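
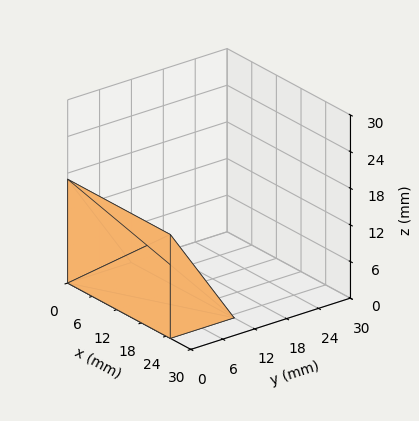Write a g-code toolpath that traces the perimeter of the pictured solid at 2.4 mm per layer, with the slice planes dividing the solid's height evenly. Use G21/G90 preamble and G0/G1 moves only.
Reading the render: the shape is a wedge (ramp): 25 × 12 mm base, rising to 17 mm along the y=0 edge and sloping linearly to z=0 at y=12 (dimensions read to the nearest mm from the axis ticks). For the g-code, the solid's height is divided into equal slices at the stated Δz and each level perimeter traced with G1 moves after a G0 lift.

; perimeter-only toolpath
G21 ; units = mm
G90 ; absolute positioning
G28 ; home
; layer 1
G0 Z2.4
G0 X0.0 Y0.0
G1 X25.0 Y0.0
G1 X25.0 Y10.3
G1 X0.0 Y10.3
G1 X0.0 Y0.0
; layer 2
G0 Z4.9
G0 X0.0 Y0.0
G1 X25.0 Y0.0
G1 X25.0 Y8.6
G1 X0.0 Y8.6
G1 X0.0 Y0.0
; layer 3
G0 Z7.3
G0 X0.0 Y0.0
G1 X25.0 Y0.0
G1 X25.0 Y6.9
G1 X0.0 Y6.9
G1 X0.0 Y0.0
; layer 4
G0 Z9.7
G0 X0.0 Y0.0
G1 X25.0 Y0.0
G1 X25.0 Y5.1
G1 X0.0 Y5.1
G1 X0.0 Y0.0
; layer 5
G0 Z12.1
G0 X0.0 Y0.0
G1 X25.0 Y0.0
G1 X25.0 Y3.4
G1 X0.0 Y3.4
G1 X0.0 Y0.0
; layer 6
G0 Z14.6
G0 X0.0 Y0.0
G1 X25.0 Y0.0
G1 X25.0 Y1.7
G1 X0.0 Y1.7
G1 X0.0 Y0.0
M2 ; end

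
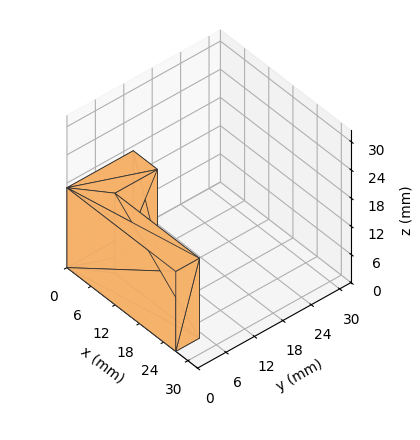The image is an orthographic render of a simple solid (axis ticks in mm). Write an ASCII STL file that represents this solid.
Reading the render: the shape is an L-shaped prism: outer 27 × 14 mm, arm thicknesses ≈ 5 mm (horizontal) and 6 mm (vertical), extruded 17 mm in z (dimensions read to the nearest mm from the axis ticks). For the STL, each face is triangulated and given an outward normal.

solid part
  facet normal 0.0000 0.0000 -1.0000
    outer loop
      vertex 27.000 5.000 0.000
      vertex 27.000 0.000 0.000
      vertex 0.000 0.000 0.000
    endloop
  endfacet
  facet normal 0.0000 0.0000 -1.0000
    outer loop
      vertex 6.000 5.000 0.000
      vertex 27.000 5.000 0.000
      vertex 0.000 0.000 0.000
    endloop
  endfacet
  facet normal 0.0000 0.0000 -1.0000
    outer loop
      vertex 6.000 14.000 0.000
      vertex 6.000 5.000 0.000
      vertex 0.000 0.000 0.000
    endloop
  endfacet
  facet normal 0.0000 0.0000 -1.0000
    outer loop
      vertex 0.000 14.000 0.000
      vertex 6.000 14.000 0.000
      vertex 0.000 0.000 0.000
    endloop
  endfacet
  facet normal 0.0000 0.0000 1.0000
    outer loop
      vertex 0.000 0.000 17.000
      vertex 27.000 0.000 17.000
      vertex 27.000 5.000 17.000
    endloop
  endfacet
  facet normal 0.0000 0.0000 1.0000
    outer loop
      vertex 0.000 0.000 17.000
      vertex 27.000 5.000 17.000
      vertex 6.000 5.000 17.000
    endloop
  endfacet
  facet normal 0.0000 0.0000 1.0000
    outer loop
      vertex 0.000 0.000 17.000
      vertex 6.000 5.000 17.000
      vertex 6.000 14.000 17.000
    endloop
  endfacet
  facet normal 0.0000 0.0000 1.0000
    outer loop
      vertex 0.000 0.000 17.000
      vertex 6.000 14.000 17.000
      vertex 0.000 14.000 17.000
    endloop
  endfacet
  facet normal 0.0000 -1.0000 0.0000
    outer loop
      vertex 0.000 0.000 0.000
      vertex 27.000 0.000 0.000
      vertex 27.000 0.000 17.000
    endloop
  endfacet
  facet normal 0.0000 -1.0000 0.0000
    outer loop
      vertex 0.000 0.000 0.000
      vertex 27.000 0.000 17.000
      vertex 0.000 0.000 17.000
    endloop
  endfacet
  facet normal 1.0000 0.0000 0.0000
    outer loop
      vertex 27.000 0.000 0.000
      vertex 27.000 5.000 0.000
      vertex 27.000 5.000 17.000
    endloop
  endfacet
  facet normal 1.0000 0.0000 0.0000
    outer loop
      vertex 27.000 0.000 0.000
      vertex 27.000 5.000 17.000
      vertex 27.000 0.000 17.000
    endloop
  endfacet
  facet normal 0.0000 1.0000 0.0000
    outer loop
      vertex 27.000 5.000 0.000
      vertex 6.000 5.000 0.000
      vertex 6.000 5.000 17.000
    endloop
  endfacet
  facet normal 0.0000 1.0000 0.0000
    outer loop
      vertex 27.000 5.000 0.000
      vertex 6.000 5.000 17.000
      vertex 27.000 5.000 17.000
    endloop
  endfacet
  facet normal 1.0000 0.0000 0.0000
    outer loop
      vertex 6.000 5.000 0.000
      vertex 6.000 14.000 0.000
      vertex 6.000 14.000 17.000
    endloop
  endfacet
  facet normal 1.0000 0.0000 0.0000
    outer loop
      vertex 6.000 5.000 0.000
      vertex 6.000 14.000 17.000
      vertex 6.000 5.000 17.000
    endloop
  endfacet
  facet normal 0.0000 1.0000 0.0000
    outer loop
      vertex 6.000 14.000 0.000
      vertex 0.000 14.000 0.000
      vertex 0.000 14.000 17.000
    endloop
  endfacet
  facet normal 0.0000 1.0000 0.0000
    outer loop
      vertex 6.000 14.000 0.000
      vertex 0.000 14.000 17.000
      vertex 6.000 14.000 17.000
    endloop
  endfacet
  facet normal -1.0000 0.0000 0.0000
    outer loop
      vertex 0.000 14.000 0.000
      vertex 0.000 0.000 0.000
      vertex 0.000 0.000 17.000
    endloop
  endfacet
  facet normal -1.0000 0.0000 0.0000
    outer loop
      vertex 0.000 14.000 0.000
      vertex 0.000 0.000 17.000
      vertex 0.000 14.000 17.000
    endloop
  endfacet
endsolid part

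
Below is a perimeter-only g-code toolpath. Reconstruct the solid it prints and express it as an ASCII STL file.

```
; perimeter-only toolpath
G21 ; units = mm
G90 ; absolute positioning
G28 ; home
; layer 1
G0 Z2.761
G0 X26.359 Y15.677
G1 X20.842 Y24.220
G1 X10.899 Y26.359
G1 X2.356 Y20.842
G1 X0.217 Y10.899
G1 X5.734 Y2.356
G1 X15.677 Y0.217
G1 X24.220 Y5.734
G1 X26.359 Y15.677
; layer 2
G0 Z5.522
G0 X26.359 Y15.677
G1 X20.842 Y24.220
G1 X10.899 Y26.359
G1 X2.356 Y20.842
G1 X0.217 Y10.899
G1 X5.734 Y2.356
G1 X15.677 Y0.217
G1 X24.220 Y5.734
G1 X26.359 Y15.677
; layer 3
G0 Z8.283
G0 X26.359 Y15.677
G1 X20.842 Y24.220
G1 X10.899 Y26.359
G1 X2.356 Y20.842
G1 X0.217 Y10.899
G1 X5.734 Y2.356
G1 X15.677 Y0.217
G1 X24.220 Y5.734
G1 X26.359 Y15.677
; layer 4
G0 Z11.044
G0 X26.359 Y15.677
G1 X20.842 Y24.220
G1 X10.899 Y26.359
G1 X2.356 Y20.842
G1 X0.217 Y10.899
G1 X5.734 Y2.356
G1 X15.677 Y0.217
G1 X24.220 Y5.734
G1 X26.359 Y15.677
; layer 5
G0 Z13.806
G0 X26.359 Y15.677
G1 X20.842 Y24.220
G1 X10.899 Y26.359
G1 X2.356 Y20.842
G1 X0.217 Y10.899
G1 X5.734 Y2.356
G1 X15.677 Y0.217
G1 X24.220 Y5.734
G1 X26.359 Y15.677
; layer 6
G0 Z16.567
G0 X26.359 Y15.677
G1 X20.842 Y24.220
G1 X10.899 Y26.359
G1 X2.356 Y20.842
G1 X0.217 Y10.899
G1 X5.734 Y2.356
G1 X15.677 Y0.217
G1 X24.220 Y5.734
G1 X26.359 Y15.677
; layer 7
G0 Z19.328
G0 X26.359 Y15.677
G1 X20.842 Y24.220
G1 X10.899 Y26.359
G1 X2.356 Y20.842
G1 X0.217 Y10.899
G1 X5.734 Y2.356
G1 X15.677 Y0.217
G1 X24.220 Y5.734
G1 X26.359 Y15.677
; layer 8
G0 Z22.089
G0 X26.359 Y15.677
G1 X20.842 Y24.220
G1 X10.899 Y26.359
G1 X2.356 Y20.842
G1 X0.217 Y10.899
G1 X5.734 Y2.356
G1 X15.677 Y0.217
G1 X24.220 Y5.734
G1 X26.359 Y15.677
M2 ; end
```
solid part
  facet normal 0.0000 0.0000 -1.0000
    outer loop
      vertex 10.899 26.359 0.000
      vertex 20.842 24.220 0.000
      vertex 26.359 15.677 0.000
    endloop
  endfacet
  facet normal 0.0000 0.0000 -1.0000
    outer loop
      vertex 2.356 20.842 0.000
      vertex 10.899 26.359 0.000
      vertex 26.359 15.677 0.000
    endloop
  endfacet
  facet normal 0.0000 0.0000 -1.0000
    outer loop
      vertex 0.217 10.899 0.000
      vertex 2.356 20.842 0.000
      vertex 26.359 15.677 0.000
    endloop
  endfacet
  facet normal 0.0000 0.0000 -1.0000
    outer loop
      vertex 5.734 2.356 0.000
      vertex 0.217 10.899 0.000
      vertex 26.359 15.677 0.000
    endloop
  endfacet
  facet normal 0.0000 0.0000 -1.0000
    outer loop
      vertex 15.677 0.217 0.000
      vertex 5.734 2.356 0.000
      vertex 26.359 15.677 0.000
    endloop
  endfacet
  facet normal 0.0000 0.0000 -1.0000
    outer loop
      vertex 24.220 5.734 0.000
      vertex 15.677 0.217 0.000
      vertex 26.359 15.677 0.000
    endloop
  endfacet
  facet normal 0.0000 0.0000 1.0000
    outer loop
      vertex 26.359 15.677 22.089
      vertex 20.842 24.220 22.089
      vertex 10.899 26.359 22.089
    endloop
  endfacet
  facet normal 0.0000 0.0000 1.0000
    outer loop
      vertex 26.359 15.677 22.089
      vertex 10.899 26.359 22.089
      vertex 2.356 20.842 22.089
    endloop
  endfacet
  facet normal 0.0000 0.0000 1.0000
    outer loop
      vertex 26.359 15.677 22.089
      vertex 2.356 20.842 22.089
      vertex 0.217 10.899 22.089
    endloop
  endfacet
  facet normal 0.0000 0.0000 1.0000
    outer loop
      vertex 26.359 15.677 22.089
      vertex 0.217 10.899 22.089
      vertex 5.734 2.356 22.089
    endloop
  endfacet
  facet normal 0.0000 0.0000 1.0000
    outer loop
      vertex 26.359 15.677 22.089
      vertex 5.734 2.356 22.089
      vertex 15.677 0.217 22.089
    endloop
  endfacet
  facet normal 0.0000 0.0000 1.0000
    outer loop
      vertex 26.359 15.677 22.089
      vertex 15.677 0.217 22.089
      vertex 24.220 5.734 22.089
    endloop
  endfacet
  facet normal 0.8401 0.5425 0.0000
    outer loop
      vertex 26.359 15.677 0.000
      vertex 20.842 24.220 0.000
      vertex 20.842 24.220 22.089
    endloop
  endfacet
  facet normal 0.8401 0.5425 0.0000
    outer loop
      vertex 26.359 15.677 0.000
      vertex 20.842 24.220 22.089
      vertex 26.359 15.677 22.089
    endloop
  endfacet
  facet normal 0.2103 0.9776 0.0000
    outer loop
      vertex 20.842 24.220 0.000
      vertex 10.899 26.359 0.000
      vertex 10.899 26.359 22.089
    endloop
  endfacet
  facet normal 0.2103 0.9776 0.0000
    outer loop
      vertex 20.842 24.220 0.000
      vertex 10.899 26.359 22.089
      vertex 20.842 24.220 22.089
    endloop
  endfacet
  facet normal -0.5425 0.8401 0.0000
    outer loop
      vertex 10.899 26.359 0.000
      vertex 2.356 20.842 0.000
      vertex 2.356 20.842 22.089
    endloop
  endfacet
  facet normal -0.5425 0.8401 0.0000
    outer loop
      vertex 10.899 26.359 0.000
      vertex 2.356 20.842 22.089
      vertex 10.899 26.359 22.089
    endloop
  endfacet
  facet normal -0.9776 0.2103 0.0000
    outer loop
      vertex 2.356 20.842 0.000
      vertex 0.217 10.899 0.000
      vertex 0.217 10.899 22.089
    endloop
  endfacet
  facet normal -0.9776 0.2103 0.0000
    outer loop
      vertex 2.356 20.842 0.000
      vertex 0.217 10.899 22.089
      vertex 2.356 20.842 22.089
    endloop
  endfacet
  facet normal -0.8401 -0.5425 0.0000
    outer loop
      vertex 0.217 10.899 0.000
      vertex 5.734 2.356 0.000
      vertex 5.734 2.356 22.089
    endloop
  endfacet
  facet normal -0.8401 -0.5425 0.0000
    outer loop
      vertex 0.217 10.899 0.000
      vertex 5.734 2.356 22.089
      vertex 0.217 10.899 22.089
    endloop
  endfacet
  facet normal -0.2103 -0.9776 0.0000
    outer loop
      vertex 5.734 2.356 0.000
      vertex 15.677 0.217 0.000
      vertex 15.677 0.217 22.089
    endloop
  endfacet
  facet normal -0.2103 -0.9776 0.0000
    outer loop
      vertex 5.734 2.356 0.000
      vertex 15.677 0.217 22.089
      vertex 5.734 2.356 22.089
    endloop
  endfacet
  facet normal 0.5425 -0.8401 0.0000
    outer loop
      vertex 15.677 0.217 0.000
      vertex 24.220 5.734 0.000
      vertex 24.220 5.734 22.089
    endloop
  endfacet
  facet normal 0.5425 -0.8401 0.0000
    outer loop
      vertex 15.677 0.217 0.000
      vertex 24.220 5.734 22.089
      vertex 15.677 0.217 22.089
    endloop
  endfacet
  facet normal 0.9776 -0.2103 0.0000
    outer loop
      vertex 24.220 5.734 0.000
      vertex 26.359 15.677 0.000
      vertex 26.359 15.677 22.089
    endloop
  endfacet
  facet normal 0.9776 -0.2103 0.0000
    outer loop
      vertex 24.220 5.734 0.000
      vertex 26.359 15.677 22.089
      vertex 24.220 5.734 22.089
    endloop
  endfacet
endsolid part

The G0 Z moves step by Δz≈2.761 mm. Every layer's G1 loop is the same polygon, so the solid is a straight extrusion of it from z=0 to z≈22.1. Closing with flat bottom and top caps and triangulating gives 28 facets — a regular 8-sided prism (a cylinder approximated with 8 flat sides), circumscribed radius ≈ 13.3 mm, height ≈ 22.1 mm.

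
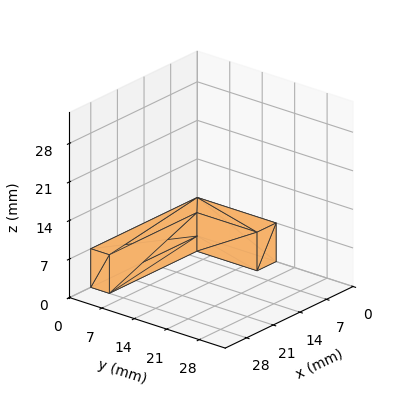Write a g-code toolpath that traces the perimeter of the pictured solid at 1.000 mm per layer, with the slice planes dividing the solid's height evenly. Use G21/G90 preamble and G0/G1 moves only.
Reading the render: the shape is an L-shaped prism: outer 28 × 17 mm, arm thicknesses ≈ 4 mm (horizontal) and 5 mm (vertical), extruded 7 mm in z (dimensions read to the nearest mm from the axis ticks). For the g-code, the solid's height is divided into equal slices at the stated Δz and each level perimeter traced with G1 moves after a G0 lift.

; perimeter-only toolpath
G21 ; units = mm
G90 ; absolute positioning
G28 ; home
; layer 1
G0 Z1.000
G0 X0.000 Y0.000
G1 X28.000 Y0.000
G1 X28.000 Y4.000
G1 X5.000 Y4.000
G1 X5.000 Y17.000
G1 X0.000 Y17.000
G1 X0.000 Y0.000
; layer 2
G0 Z2.000
G0 X0.000 Y0.000
G1 X28.000 Y0.000
G1 X28.000 Y4.000
G1 X5.000 Y4.000
G1 X5.000 Y17.000
G1 X0.000 Y17.000
G1 X0.000 Y0.000
; layer 3
G0 Z3.000
G0 X0.000 Y0.000
G1 X28.000 Y0.000
G1 X28.000 Y4.000
G1 X5.000 Y4.000
G1 X5.000 Y17.000
G1 X0.000 Y17.000
G1 X0.000 Y0.000
; layer 4
G0 Z4.000
G0 X0.000 Y0.000
G1 X28.000 Y0.000
G1 X28.000 Y4.000
G1 X5.000 Y4.000
G1 X5.000 Y17.000
G1 X0.000 Y17.000
G1 X0.000 Y0.000
; layer 5
G0 Z5.000
G0 X0.000 Y0.000
G1 X28.000 Y0.000
G1 X28.000 Y4.000
G1 X5.000 Y4.000
G1 X5.000 Y17.000
G1 X0.000 Y17.000
G1 X0.000 Y0.000
; layer 6
G0 Z6.000
G0 X0.000 Y0.000
G1 X28.000 Y0.000
G1 X28.000 Y4.000
G1 X5.000 Y4.000
G1 X5.000 Y17.000
G1 X0.000 Y17.000
G1 X0.000 Y0.000
; layer 7
G0 Z7.000
G0 X0.000 Y0.000
G1 X28.000 Y0.000
G1 X28.000 Y4.000
G1 X5.000 Y4.000
G1 X5.000 Y17.000
G1 X0.000 Y17.000
G1 X0.000 Y0.000
M2 ; end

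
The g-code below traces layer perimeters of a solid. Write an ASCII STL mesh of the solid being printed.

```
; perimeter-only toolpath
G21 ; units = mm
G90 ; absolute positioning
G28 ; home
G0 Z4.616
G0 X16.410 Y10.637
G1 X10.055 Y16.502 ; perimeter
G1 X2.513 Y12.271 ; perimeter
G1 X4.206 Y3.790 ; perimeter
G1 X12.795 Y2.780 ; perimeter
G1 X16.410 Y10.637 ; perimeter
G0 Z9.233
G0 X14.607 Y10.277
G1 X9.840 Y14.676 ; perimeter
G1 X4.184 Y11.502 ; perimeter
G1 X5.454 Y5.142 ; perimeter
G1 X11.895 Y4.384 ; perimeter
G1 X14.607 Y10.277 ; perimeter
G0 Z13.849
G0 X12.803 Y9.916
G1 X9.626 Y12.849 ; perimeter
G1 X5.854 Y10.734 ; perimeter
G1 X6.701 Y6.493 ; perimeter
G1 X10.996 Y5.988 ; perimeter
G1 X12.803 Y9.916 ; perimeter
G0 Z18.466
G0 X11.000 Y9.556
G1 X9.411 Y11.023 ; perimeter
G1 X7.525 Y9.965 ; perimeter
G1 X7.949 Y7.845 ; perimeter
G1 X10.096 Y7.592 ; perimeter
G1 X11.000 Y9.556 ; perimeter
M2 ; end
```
solid part
  facet normal 0.0000 0.0000 -1.0000
    outer loop
      vertex 0.842 13.040 0.000
      vertex 10.270 18.329 0.000
      vertex 18.214 10.997 0.000
    endloop
  endfacet
  facet normal 0.0000 0.0000 -1.0000
    outer loop
      vertex 2.959 2.439 0.000
      vertex 0.842 13.040 0.000
      vertex 18.214 10.997 0.000
    endloop
  endfacet
  facet normal 0.0000 0.0000 -1.0000
    outer loop
      vertex 13.695 1.176 0.000
      vertex 2.959 2.439 0.000
      vertex 18.214 10.997 0.000
    endloop
  endfacet
  facet normal 0.6455 0.6994 0.3068
    outer loop
      vertex 18.214 10.997 0.000
      vertex 10.270 18.329 0.000
      vertex 9.196 9.196 23.082
    endloop
  endfacet
  facet normal -0.4657 0.8301 0.3068
    outer loop
      vertex 10.270 18.329 0.000
      vertex 0.842 13.040 0.000
      vertex 9.196 9.196 23.082
    endloop
  endfacet
  facet normal -0.9334 -0.1864 0.3068
    outer loop
      vertex 0.842 13.040 0.000
      vertex 2.959 2.439 0.000
      vertex 9.196 9.196 23.082
    endloop
  endfacet
  facet normal -0.1112 -0.9453 0.3068
    outer loop
      vertex 2.959 2.439 0.000
      vertex 13.695 1.176 0.000
      vertex 9.196 9.196 23.082
    endloop
  endfacet
  facet normal 0.8646 -0.3979 0.3068
    outer loop
      vertex 13.695 1.176 0.000
      vertex 18.214 10.997 0.000
      vertex 9.196 9.196 23.082
    endloop
  endfacet
endsolid part

The G0 Z moves step by Δz≈4.616 mm. The G1 loops shrink linearly with z, so the solid tapers from its base footprint up to z≈23.1. Closing with a flat bottom cap and the tapered top and triangulating gives 8 facets — a regular 5-sided pyramid, base circumscribed radius ≈ 9.2 mm, apex at z ≈ 23.1 mm.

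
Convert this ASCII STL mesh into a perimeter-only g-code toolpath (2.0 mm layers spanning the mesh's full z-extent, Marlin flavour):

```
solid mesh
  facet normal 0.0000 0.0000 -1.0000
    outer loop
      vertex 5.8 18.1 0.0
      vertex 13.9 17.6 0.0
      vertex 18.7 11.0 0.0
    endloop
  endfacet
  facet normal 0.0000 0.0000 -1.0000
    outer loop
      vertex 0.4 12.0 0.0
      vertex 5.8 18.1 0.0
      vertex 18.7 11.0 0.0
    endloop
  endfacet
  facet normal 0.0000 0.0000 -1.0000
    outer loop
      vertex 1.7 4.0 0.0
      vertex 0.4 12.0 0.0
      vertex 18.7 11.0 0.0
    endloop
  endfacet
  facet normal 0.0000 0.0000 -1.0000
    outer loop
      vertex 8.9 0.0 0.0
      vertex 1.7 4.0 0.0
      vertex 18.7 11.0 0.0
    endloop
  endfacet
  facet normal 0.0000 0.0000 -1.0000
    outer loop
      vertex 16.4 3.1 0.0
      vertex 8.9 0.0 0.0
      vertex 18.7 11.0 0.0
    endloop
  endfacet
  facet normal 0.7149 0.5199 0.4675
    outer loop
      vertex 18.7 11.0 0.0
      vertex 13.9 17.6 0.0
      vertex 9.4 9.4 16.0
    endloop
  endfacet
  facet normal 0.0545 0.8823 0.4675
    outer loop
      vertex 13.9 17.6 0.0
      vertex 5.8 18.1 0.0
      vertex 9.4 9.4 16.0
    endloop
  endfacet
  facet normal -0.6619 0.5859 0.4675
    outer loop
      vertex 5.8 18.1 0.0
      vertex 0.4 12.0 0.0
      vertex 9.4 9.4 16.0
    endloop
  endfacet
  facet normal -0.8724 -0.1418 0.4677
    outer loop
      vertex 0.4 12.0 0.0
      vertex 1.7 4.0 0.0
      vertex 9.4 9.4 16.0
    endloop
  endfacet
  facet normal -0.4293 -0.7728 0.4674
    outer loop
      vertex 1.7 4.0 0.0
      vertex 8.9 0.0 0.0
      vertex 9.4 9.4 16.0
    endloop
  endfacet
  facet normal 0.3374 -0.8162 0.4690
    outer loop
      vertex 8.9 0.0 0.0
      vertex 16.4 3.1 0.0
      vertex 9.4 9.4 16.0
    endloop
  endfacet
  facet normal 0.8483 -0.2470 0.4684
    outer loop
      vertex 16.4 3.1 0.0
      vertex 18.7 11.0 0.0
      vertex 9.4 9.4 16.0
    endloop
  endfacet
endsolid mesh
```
; perimeter-only toolpath
G21 ; units = mm
G90 ; absolute positioning
G28 ; home
; layer 1
G0 Z2.0
G0 X17.5 Y10.8
G1 X13.3 Y16.6
G1 X6.2 Y17.0
G1 X1.5 Y11.7
G1 X2.7 Y4.7
G1 X9.0 Y1.2
G1 X15.5 Y3.9
G1 X17.5 Y10.8
; layer 2
G0 Z4.0
G0 X16.4 Y10.6
G1 X12.8 Y15.6
G1 X6.7 Y15.9
G1 X2.7 Y11.3
G1 X3.6 Y5.3
G1 X9.0 Y2.4
G1 X14.6 Y4.7
G1 X16.4 Y10.6
; layer 3
G0 Z6.0
G0 X15.2 Y10.4
G1 X12.2 Y14.5
G1 X7.2 Y14.8
G1 X3.8 Y11.0
G1 X4.6 Y6.0
G1 X9.1 Y3.5
G1 X13.8 Y5.5
G1 X15.2 Y10.4
; layer 4
G0 Z8.0
G0 X14.1 Y10.2
G1 X11.7 Y13.5
G1 X7.6 Y13.8
G1 X4.9 Y10.7
G1 X5.5 Y6.7
G1 X9.2 Y4.7
G1 X12.9 Y6.2
G1 X14.1 Y10.2
; layer 5
G0 Z10.0
G0 X12.9 Y10.0
G1 X11.1 Y12.5
G1 X8.1 Y12.7
G1 X6.0 Y10.4
G1 X6.5 Y7.4
G1 X9.2 Y5.9
G1 X12.0 Y7.0
G1 X12.9 Y10.0
; layer 6
G0 Z12.0
G0 X11.7 Y9.8
G1 X10.5 Y11.5
G1 X8.5 Y11.6
G1 X7.2 Y10.1
G1 X7.5 Y8.1
G1 X9.3 Y7.1
G1 X11.2 Y7.8
G1 X11.7 Y9.8
; layer 7
G0 Z14.0
G0 X10.6 Y9.6
G1 X10.0 Y10.4
G1 X8.9 Y10.5
G1 X8.3 Y9.7
G1 X8.4 Y8.7
G1 X9.3 Y8.2
G1 X10.3 Y8.6
G1 X10.6 Y9.6
M2 ; end

The solid is a regular 7-sided pyramid, base circumscribed radius ≈ 9.4 mm, apex at z ≈ 16 mm. Slicing at Δz = 2.0 mm — 8 equal slices spanning the solid's height, so layer i sits at z = i·h/8 — gives 7 non-empty perimeters. Each is a 7-segment closed polygon; G0 lifts to the layer z and rapids to the start vertex, then G1 traces the edges. The cross-section shrinks linearly with z (the slice at the apex is degenerate and omitted).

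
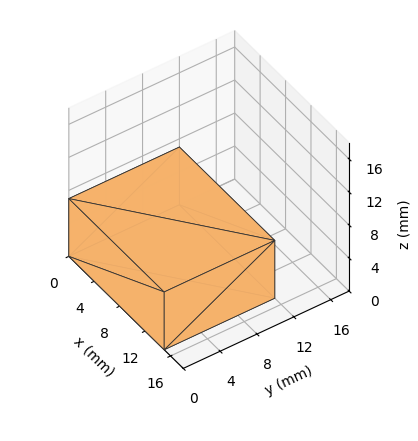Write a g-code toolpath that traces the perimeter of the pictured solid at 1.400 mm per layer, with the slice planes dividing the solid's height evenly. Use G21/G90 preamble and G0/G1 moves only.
Reading the render: the shape is a rectangular box, roughly 15 × 12 mm footprint and 7 mm tall (dimensions read to the nearest mm from the axis ticks). For the g-code, the solid's height is divided into equal slices at the stated Δz and each level perimeter traced with G1 moves after a G0 lift.

; perimeter-only toolpath
G21 ; units = mm
G90 ; absolute positioning
G28 ; home
; layer 1
G0 Z1.400
G0 X0.000 Y0.000
G1 X15.000 Y0.000
G1 X15.000 Y12.000
G1 X0.000 Y12.000
G1 X0.000 Y0.000
; layer 2
G0 Z2.800
G0 X0.000 Y0.000
G1 X15.000 Y0.000
G1 X15.000 Y12.000
G1 X0.000 Y12.000
G1 X0.000 Y0.000
; layer 3
G0 Z4.200
G0 X0.000 Y0.000
G1 X15.000 Y0.000
G1 X15.000 Y12.000
G1 X0.000 Y12.000
G1 X0.000 Y0.000
; layer 4
G0 Z5.600
G0 X0.000 Y0.000
G1 X15.000 Y0.000
G1 X15.000 Y12.000
G1 X0.000 Y12.000
G1 X0.000 Y0.000
; layer 5
G0 Z7.000
G0 X0.000 Y0.000
G1 X15.000 Y0.000
G1 X15.000 Y12.000
G1 X0.000 Y12.000
G1 X0.000 Y0.000
M2 ; end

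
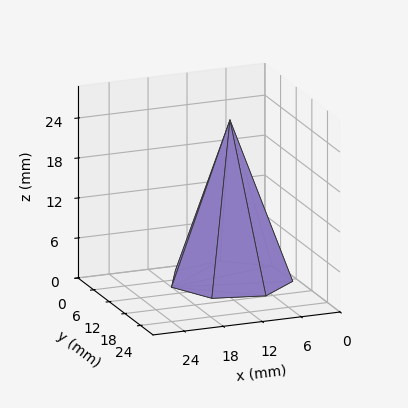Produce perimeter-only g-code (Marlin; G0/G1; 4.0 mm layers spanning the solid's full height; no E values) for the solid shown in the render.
Reading the render: the shape is a regular 7-sided pyramid, base circumscribed radius ≈ 9 mm, apex at z ≈ 24 mm (dimensions read to the nearest mm from the axis ticks). For the g-code, the solid's height is divided into equal slices at the stated Δz and each level perimeter traced with G1 moves after a G0 lift.

; perimeter-only toolpath
G21 ; units = mm
G90 ; absolute positioning
G28 ; home
; layer 1
G0 Z4.0
G0 X16.5 Y9.0
G1 X13.7 Y14.8
G1 X7.3 Y16.3
G1 X2.2 Y12.2
G1 X2.2 Y5.8
G1 X7.3 Y1.7
G1 X13.7 Y3.2
G1 X16.5 Y9.0
; layer 2
G0 Z8.0
G0 X15.0 Y9.0
G1 X12.7 Y13.7
G1 X7.7 Y14.9
G1 X3.6 Y11.6
G1 X3.6 Y6.4
G1 X7.7 Y3.1
G1 X12.7 Y4.3
G1 X15.0 Y9.0
; layer 3
G0 Z12.0
G0 X13.5 Y9.0
G1 X11.8 Y12.5
G1 X8.0 Y13.4
G1 X5.0 Y10.9
G1 X5.0 Y7.0
G1 X8.0 Y4.6
G1 X11.8 Y5.5
G1 X13.5 Y9.0
; layer 4
G0 Z16.0
G0 X12.0 Y9.0
G1 X10.9 Y11.3
G1 X8.3 Y11.9
G1 X6.3 Y10.3
G1 X6.3 Y7.7
G1 X8.3 Y6.1
G1 X10.9 Y6.7
G1 X12.0 Y9.0
; layer 5
G0 Z20.0
G0 X10.5 Y9.0
G1 X9.9 Y10.2
G1 X8.7 Y10.5
G1 X7.7 Y9.6
G1 X7.7 Y8.3
G1 X8.7 Y7.5
G1 X9.9 Y7.8
G1 X10.5 Y9.0
M2 ; end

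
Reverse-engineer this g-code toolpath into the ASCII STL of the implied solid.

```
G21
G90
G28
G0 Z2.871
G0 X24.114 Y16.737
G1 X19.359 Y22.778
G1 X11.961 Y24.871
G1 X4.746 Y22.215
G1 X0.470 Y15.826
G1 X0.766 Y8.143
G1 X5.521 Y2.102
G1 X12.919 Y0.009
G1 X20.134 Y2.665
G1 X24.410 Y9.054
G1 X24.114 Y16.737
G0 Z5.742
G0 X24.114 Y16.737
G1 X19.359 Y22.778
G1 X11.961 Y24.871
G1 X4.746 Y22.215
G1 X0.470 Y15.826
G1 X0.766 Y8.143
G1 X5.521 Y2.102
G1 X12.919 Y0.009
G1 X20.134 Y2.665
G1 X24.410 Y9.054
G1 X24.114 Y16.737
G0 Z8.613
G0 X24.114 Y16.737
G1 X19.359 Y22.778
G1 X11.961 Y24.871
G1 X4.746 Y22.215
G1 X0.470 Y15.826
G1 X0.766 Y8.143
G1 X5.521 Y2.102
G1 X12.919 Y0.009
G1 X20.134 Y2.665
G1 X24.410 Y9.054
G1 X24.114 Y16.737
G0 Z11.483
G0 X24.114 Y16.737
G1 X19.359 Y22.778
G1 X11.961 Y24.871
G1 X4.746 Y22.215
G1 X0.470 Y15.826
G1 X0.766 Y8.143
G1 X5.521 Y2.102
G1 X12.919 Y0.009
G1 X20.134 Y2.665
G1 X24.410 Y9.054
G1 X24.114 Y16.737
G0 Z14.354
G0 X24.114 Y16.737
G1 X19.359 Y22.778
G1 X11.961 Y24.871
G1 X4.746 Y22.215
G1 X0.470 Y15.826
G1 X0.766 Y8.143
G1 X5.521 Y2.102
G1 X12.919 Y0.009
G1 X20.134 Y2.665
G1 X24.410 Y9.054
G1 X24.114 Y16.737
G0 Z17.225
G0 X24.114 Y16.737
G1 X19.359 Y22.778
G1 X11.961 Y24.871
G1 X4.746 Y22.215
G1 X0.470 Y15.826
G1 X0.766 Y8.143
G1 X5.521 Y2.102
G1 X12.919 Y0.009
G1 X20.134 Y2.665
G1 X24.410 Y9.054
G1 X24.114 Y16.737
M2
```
solid part
  facet normal 0.0000 0.0000 -1.0000
    outer loop
      vertex 11.961 24.871 0.000
      vertex 19.359 22.778 0.000
      vertex 24.114 16.737 0.000
    endloop
  endfacet
  facet normal 0.0000 0.0000 -1.0000
    outer loop
      vertex 4.746 22.215 0.000
      vertex 11.961 24.871 0.000
      vertex 24.114 16.737 0.000
    endloop
  endfacet
  facet normal 0.0000 0.0000 -1.0000
    outer loop
      vertex 0.470 15.826 0.000
      vertex 4.746 22.215 0.000
      vertex 24.114 16.737 0.000
    endloop
  endfacet
  facet normal 0.0000 0.0000 -1.0000
    outer loop
      vertex 0.766 8.143 0.000
      vertex 0.470 15.826 0.000
      vertex 24.114 16.737 0.000
    endloop
  endfacet
  facet normal 0.0000 0.0000 -1.0000
    outer loop
      vertex 5.521 2.102 0.000
      vertex 0.766 8.143 0.000
      vertex 24.114 16.737 0.000
    endloop
  endfacet
  facet normal 0.0000 0.0000 -1.0000
    outer loop
      vertex 12.919 0.009 0.000
      vertex 5.521 2.102 0.000
      vertex 24.114 16.737 0.000
    endloop
  endfacet
  facet normal 0.0000 0.0000 -1.0000
    outer loop
      vertex 20.134 2.665 0.000
      vertex 12.919 0.009 0.000
      vertex 24.114 16.737 0.000
    endloop
  endfacet
  facet normal 0.0000 0.0000 -1.0000
    outer loop
      vertex 24.410 9.054 0.000
      vertex 20.134 2.665 0.000
      vertex 24.114 16.737 0.000
    endloop
  endfacet
  facet normal 0.0000 0.0000 1.0000
    outer loop
      vertex 24.114 16.737 17.225
      vertex 19.359 22.778 17.225
      vertex 11.961 24.871 17.225
    endloop
  endfacet
  facet normal 0.0000 0.0000 1.0000
    outer loop
      vertex 24.114 16.737 17.225
      vertex 11.961 24.871 17.225
      vertex 4.746 22.215 17.225
    endloop
  endfacet
  facet normal 0.0000 0.0000 1.0000
    outer loop
      vertex 24.114 16.737 17.225
      vertex 4.746 22.215 17.225
      vertex 0.470 15.826 17.225
    endloop
  endfacet
  facet normal 0.0000 0.0000 1.0000
    outer loop
      vertex 24.114 16.737 17.225
      vertex 0.470 15.826 17.225
      vertex 0.766 8.143 17.225
    endloop
  endfacet
  facet normal 0.0000 0.0000 1.0000
    outer loop
      vertex 24.114 16.737 17.225
      vertex 0.766 8.143 17.225
      vertex 5.521 2.102 17.225
    endloop
  endfacet
  facet normal 0.0000 0.0000 1.0000
    outer loop
      vertex 24.114 16.737 17.225
      vertex 5.521 2.102 17.225
      vertex 12.919 0.009 17.225
    endloop
  endfacet
  facet normal 0.0000 0.0000 1.0000
    outer loop
      vertex 24.114 16.737 17.225
      vertex 12.919 0.009 17.225
      vertex 20.134 2.665 17.225
    endloop
  endfacet
  facet normal 0.0000 0.0000 1.0000
    outer loop
      vertex 24.114 16.737 17.225
      vertex 20.134 2.665 17.225
      vertex 24.410 9.054 17.225
    endloop
  endfacet
  facet normal 0.7858 0.6185 0.0000
    outer loop
      vertex 24.114 16.737 0.000
      vertex 19.359 22.778 0.000
      vertex 19.359 22.778 17.225
    endloop
  endfacet
  facet normal 0.7858 0.6185 0.0000
    outer loop
      vertex 24.114 16.737 0.000
      vertex 19.359 22.778 17.225
      vertex 24.114 16.737 17.225
    endloop
  endfacet
  facet normal 0.2722 0.9622 0.0000
    outer loop
      vertex 19.359 22.778 0.000
      vertex 11.961 24.871 0.000
      vertex 11.961 24.871 17.225
    endloop
  endfacet
  facet normal 0.2722 0.9622 0.0000
    outer loop
      vertex 19.359 22.778 0.000
      vertex 11.961 24.871 17.225
      vertex 19.359 22.778 17.225
    endloop
  endfacet
  facet normal -0.3455 0.9384 0.0000
    outer loop
      vertex 11.961 24.871 0.000
      vertex 4.746 22.215 0.000
      vertex 4.746 22.215 17.225
    endloop
  endfacet
  facet normal -0.3455 0.9384 0.0000
    outer loop
      vertex 11.961 24.871 0.000
      vertex 4.746 22.215 17.225
      vertex 11.961 24.871 17.225
    endloop
  endfacet
  facet normal -0.8310 0.5562 0.0000
    outer loop
      vertex 4.746 22.215 0.000
      vertex 0.470 15.826 0.000
      vertex 0.470 15.826 17.225
    endloop
  endfacet
  facet normal -0.8310 0.5562 0.0000
    outer loop
      vertex 4.746 22.215 0.000
      vertex 0.470 15.826 17.225
      vertex 4.746 22.215 17.225
    endloop
  endfacet
  facet normal -0.9993 -0.0385 0.0000
    outer loop
      vertex 0.470 15.826 0.000
      vertex 0.766 8.143 0.000
      vertex 0.766 8.143 17.225
    endloop
  endfacet
  facet normal -0.9993 -0.0385 0.0000
    outer loop
      vertex 0.470 15.826 0.000
      vertex 0.766 8.143 17.225
      vertex 0.470 15.826 17.225
    endloop
  endfacet
  facet normal -0.7858 -0.6185 0.0000
    outer loop
      vertex 0.766 8.143 0.000
      vertex 5.521 2.102 0.000
      vertex 5.521 2.102 17.225
    endloop
  endfacet
  facet normal -0.7858 -0.6185 0.0000
    outer loop
      vertex 0.766 8.143 0.000
      vertex 5.521 2.102 17.225
      vertex 0.766 8.143 17.225
    endloop
  endfacet
  facet normal -0.2722 -0.9622 0.0000
    outer loop
      vertex 5.521 2.102 0.000
      vertex 12.919 0.009 0.000
      vertex 12.919 0.009 17.225
    endloop
  endfacet
  facet normal -0.2722 -0.9622 0.0000
    outer loop
      vertex 5.521 2.102 0.000
      vertex 12.919 0.009 17.225
      vertex 5.521 2.102 17.225
    endloop
  endfacet
  facet normal 0.3455 -0.9384 0.0000
    outer loop
      vertex 12.919 0.009 0.000
      vertex 20.134 2.665 0.000
      vertex 20.134 2.665 17.225
    endloop
  endfacet
  facet normal 0.3455 -0.9384 0.0000
    outer loop
      vertex 12.919 0.009 0.000
      vertex 20.134 2.665 17.225
      vertex 12.919 0.009 17.225
    endloop
  endfacet
  facet normal 0.8310 -0.5562 0.0000
    outer loop
      vertex 20.134 2.665 0.000
      vertex 24.410 9.054 0.000
      vertex 24.410 9.054 17.225
    endloop
  endfacet
  facet normal 0.8310 -0.5562 0.0000
    outer loop
      vertex 20.134 2.665 0.000
      vertex 24.410 9.054 17.225
      vertex 20.134 2.665 17.225
    endloop
  endfacet
  facet normal 0.9993 0.0385 0.0000
    outer loop
      vertex 24.410 9.054 0.000
      vertex 24.114 16.737 0.000
      vertex 24.114 16.737 17.225
    endloop
  endfacet
  facet normal 0.9993 0.0385 0.0000
    outer loop
      vertex 24.410 9.054 0.000
      vertex 24.114 16.737 17.225
      vertex 24.410 9.054 17.225
    endloop
  endfacet
endsolid part

The G0 Z moves step by Δz≈2.871 mm. Every layer's G1 loop is the same polygon, so the solid is a straight extrusion of it from z=0 to z≈17.2. Closing with flat bottom and top caps and triangulating gives 36 facets — a regular 10-sided prism (a cylinder approximated with 10 flat sides), circumscribed radius ≈ 12.4 mm, height ≈ 17.2 mm.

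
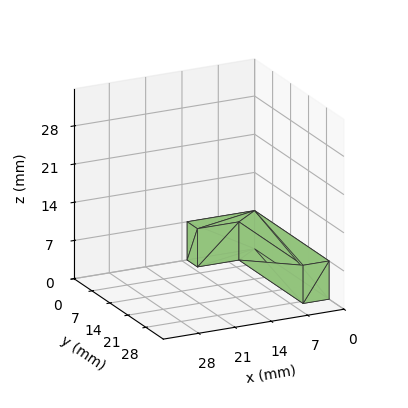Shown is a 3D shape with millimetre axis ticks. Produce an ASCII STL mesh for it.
Reading the render: the shape is an L-shaped prism: outer 13 × 29 mm, arm thicknesses ≈ 4 mm (horizontal) and 5 mm (vertical), extruded 7 mm in z (dimensions read to the nearest mm from the axis ticks). For the STL, each face is triangulated and given an outward normal.

solid part
  facet normal 0.0000 0.0000 -1.0000
    outer loop
      vertex 13.0 4.0 0.0
      vertex 13.0 0.0 0.0
      vertex 0.0 0.0 0.0
    endloop
  endfacet
  facet normal 0.0000 0.0000 -1.0000
    outer loop
      vertex 5.0 4.0 0.0
      vertex 13.0 4.0 0.0
      vertex 0.0 0.0 0.0
    endloop
  endfacet
  facet normal 0.0000 0.0000 -1.0000
    outer loop
      vertex 5.0 29.0 0.0
      vertex 5.0 4.0 0.0
      vertex 0.0 0.0 0.0
    endloop
  endfacet
  facet normal 0.0000 0.0000 -1.0000
    outer loop
      vertex 0.0 29.0 0.0
      vertex 5.0 29.0 0.0
      vertex 0.0 0.0 0.0
    endloop
  endfacet
  facet normal 0.0000 0.0000 1.0000
    outer loop
      vertex 0.0 0.0 7.0
      vertex 13.0 0.0 7.0
      vertex 13.0 4.0 7.0
    endloop
  endfacet
  facet normal 0.0000 0.0000 1.0000
    outer loop
      vertex 0.0 0.0 7.0
      vertex 13.0 4.0 7.0
      vertex 5.0 4.0 7.0
    endloop
  endfacet
  facet normal 0.0000 0.0000 1.0000
    outer loop
      vertex 0.0 0.0 7.0
      vertex 5.0 4.0 7.0
      vertex 5.0 29.0 7.0
    endloop
  endfacet
  facet normal 0.0000 0.0000 1.0000
    outer loop
      vertex 0.0 0.0 7.0
      vertex 5.0 29.0 7.0
      vertex 0.0 29.0 7.0
    endloop
  endfacet
  facet normal 0.0000 -1.0000 0.0000
    outer loop
      vertex 0.0 0.0 0.0
      vertex 13.0 0.0 0.0
      vertex 13.0 0.0 7.0
    endloop
  endfacet
  facet normal 0.0000 -1.0000 0.0000
    outer loop
      vertex 0.0 0.0 0.0
      vertex 13.0 0.0 7.0
      vertex 0.0 0.0 7.0
    endloop
  endfacet
  facet normal 1.0000 0.0000 0.0000
    outer loop
      vertex 13.0 0.0 0.0
      vertex 13.0 4.0 0.0
      vertex 13.0 4.0 7.0
    endloop
  endfacet
  facet normal 1.0000 0.0000 0.0000
    outer loop
      vertex 13.0 0.0 0.0
      vertex 13.0 4.0 7.0
      vertex 13.0 0.0 7.0
    endloop
  endfacet
  facet normal 0.0000 1.0000 0.0000
    outer loop
      vertex 13.0 4.0 0.0
      vertex 5.0 4.0 0.0
      vertex 5.0 4.0 7.0
    endloop
  endfacet
  facet normal 0.0000 1.0000 0.0000
    outer loop
      vertex 13.0 4.0 0.0
      vertex 5.0 4.0 7.0
      vertex 13.0 4.0 7.0
    endloop
  endfacet
  facet normal 1.0000 0.0000 0.0000
    outer loop
      vertex 5.0 4.0 0.0
      vertex 5.0 29.0 0.0
      vertex 5.0 29.0 7.0
    endloop
  endfacet
  facet normal 1.0000 0.0000 0.0000
    outer loop
      vertex 5.0 4.0 0.0
      vertex 5.0 29.0 7.0
      vertex 5.0 4.0 7.0
    endloop
  endfacet
  facet normal 0.0000 1.0000 0.0000
    outer loop
      vertex 5.0 29.0 0.0
      vertex 0.0 29.0 0.0
      vertex 0.0 29.0 7.0
    endloop
  endfacet
  facet normal 0.0000 1.0000 0.0000
    outer loop
      vertex 5.0 29.0 0.0
      vertex 0.0 29.0 7.0
      vertex 5.0 29.0 7.0
    endloop
  endfacet
  facet normal -1.0000 0.0000 0.0000
    outer loop
      vertex 0.0 29.0 0.0
      vertex 0.0 0.0 0.0
      vertex 0.0 0.0 7.0
    endloop
  endfacet
  facet normal -1.0000 0.0000 0.0000
    outer loop
      vertex 0.0 29.0 0.0
      vertex 0.0 0.0 7.0
      vertex 0.0 29.0 7.0
    endloop
  endfacet
endsolid part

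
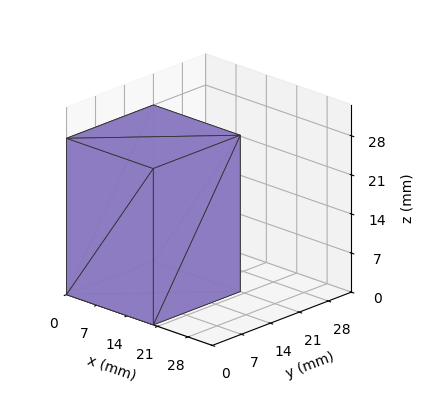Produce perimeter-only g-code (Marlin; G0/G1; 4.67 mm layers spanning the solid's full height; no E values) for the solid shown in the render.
Reading the render: the shape is a rectangular box, roughly 20 × 21 mm footprint and 28 mm tall (dimensions read to the nearest mm from the axis ticks). For the g-code, the solid's height is divided into equal slices at the stated Δz and each level perimeter traced with G1 moves after a G0 lift.

; perimeter-only toolpath
G21 ; units = mm
G90 ; absolute positioning
G28 ; home
; layer 1
G0 Z4.67
G0 X0.00 Y0.00
G1 X20.00 Y0.00
G1 X20.00 Y21.00
G1 X0.00 Y21.00
G1 X0.00 Y0.00
; layer 2
G0 Z9.33
G0 X0.00 Y0.00
G1 X20.00 Y0.00
G1 X20.00 Y21.00
G1 X0.00 Y21.00
G1 X0.00 Y0.00
; layer 3
G0 Z14.00
G0 X0.00 Y0.00
G1 X20.00 Y0.00
G1 X20.00 Y21.00
G1 X0.00 Y21.00
G1 X0.00 Y0.00
; layer 4
G0 Z18.67
G0 X0.00 Y0.00
G1 X20.00 Y0.00
G1 X20.00 Y21.00
G1 X0.00 Y21.00
G1 X0.00 Y0.00
; layer 5
G0 Z23.33
G0 X0.00 Y0.00
G1 X20.00 Y0.00
G1 X20.00 Y21.00
G1 X0.00 Y21.00
G1 X0.00 Y0.00
; layer 6
G0 Z28.00
G0 X0.00 Y0.00
G1 X20.00 Y0.00
G1 X20.00 Y21.00
G1 X0.00 Y21.00
G1 X0.00 Y0.00
M2 ; end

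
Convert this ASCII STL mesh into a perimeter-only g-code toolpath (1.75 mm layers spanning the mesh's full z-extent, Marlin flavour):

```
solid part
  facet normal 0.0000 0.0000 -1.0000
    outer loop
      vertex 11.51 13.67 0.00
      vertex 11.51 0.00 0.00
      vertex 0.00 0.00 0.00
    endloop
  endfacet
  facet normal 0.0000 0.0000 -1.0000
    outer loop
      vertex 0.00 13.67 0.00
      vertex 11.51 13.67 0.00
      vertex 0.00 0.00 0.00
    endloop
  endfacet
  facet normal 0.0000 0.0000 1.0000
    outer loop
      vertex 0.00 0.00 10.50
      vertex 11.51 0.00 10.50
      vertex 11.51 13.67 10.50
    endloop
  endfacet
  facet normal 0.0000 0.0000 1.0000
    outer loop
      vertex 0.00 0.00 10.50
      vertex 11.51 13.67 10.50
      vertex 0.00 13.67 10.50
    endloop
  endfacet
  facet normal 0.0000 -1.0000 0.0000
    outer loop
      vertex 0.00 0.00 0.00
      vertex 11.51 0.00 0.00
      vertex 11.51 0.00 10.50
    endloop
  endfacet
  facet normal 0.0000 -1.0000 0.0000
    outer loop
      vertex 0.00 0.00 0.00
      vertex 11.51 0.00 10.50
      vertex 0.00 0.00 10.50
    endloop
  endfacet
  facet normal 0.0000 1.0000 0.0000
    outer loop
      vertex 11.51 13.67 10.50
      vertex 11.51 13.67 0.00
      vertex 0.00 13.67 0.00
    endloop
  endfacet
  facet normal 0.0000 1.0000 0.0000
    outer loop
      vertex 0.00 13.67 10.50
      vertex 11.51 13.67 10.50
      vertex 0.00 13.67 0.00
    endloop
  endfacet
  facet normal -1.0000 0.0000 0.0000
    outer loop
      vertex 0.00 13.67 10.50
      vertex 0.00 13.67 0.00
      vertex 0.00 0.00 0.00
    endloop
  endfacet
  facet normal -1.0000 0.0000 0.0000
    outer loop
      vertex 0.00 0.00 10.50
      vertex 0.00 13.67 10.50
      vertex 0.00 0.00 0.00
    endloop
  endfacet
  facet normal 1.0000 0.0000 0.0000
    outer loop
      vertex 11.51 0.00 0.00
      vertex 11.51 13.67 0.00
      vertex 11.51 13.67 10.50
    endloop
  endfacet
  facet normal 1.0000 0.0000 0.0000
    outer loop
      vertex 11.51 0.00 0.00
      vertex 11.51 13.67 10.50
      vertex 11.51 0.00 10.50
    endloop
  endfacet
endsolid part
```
; perimeter-only toolpath
G21 ; units = mm
G90 ; absolute positioning
G28 ; home
; layer 1
G0 Z1.75
G0 X0.00 Y0.00
G1 X11.51 Y0.00
G1 X11.51 Y13.67
G1 X0.00 Y13.67
G1 X0.00 Y0.00
; layer 2
G0 Z3.50
G0 X0.00 Y0.00
G1 X11.51 Y0.00
G1 X11.51 Y13.67
G1 X0.00 Y13.67
G1 X0.00 Y0.00
; layer 3
G0 Z5.25
G0 X0.00 Y0.00
G1 X11.51 Y0.00
G1 X11.51 Y13.67
G1 X0.00 Y13.67
G1 X0.00 Y0.00
; layer 4
G0 Z7.00
G0 X0.00 Y0.00
G1 X11.51 Y0.00
G1 X11.51 Y13.67
G1 X0.00 Y13.67
G1 X0.00 Y0.00
; layer 5
G0 Z8.75
G0 X0.00 Y0.00
G1 X11.51 Y0.00
G1 X11.51 Y13.67
G1 X0.00 Y13.67
G1 X0.00 Y0.00
; layer 6
G0 Z10.50
G0 X0.00 Y0.00
G1 X11.51 Y0.00
G1 X11.51 Y13.67
G1 X0.00 Y13.67
G1 X0.00 Y0.00
M2 ; end

The solid is a rectangular box, roughly 11.5 × 13.7 mm footprint and 10.5 mm tall. Slicing at Δz = 1.75 mm — 6 equal slices spanning the solid's height, so layer i sits at z = i·h/6 — gives 6 non-empty perimeters. Each is a 4-segment closed polygon; G0 lifts to the layer z and rapids to the start vertex, then G1 traces the edges.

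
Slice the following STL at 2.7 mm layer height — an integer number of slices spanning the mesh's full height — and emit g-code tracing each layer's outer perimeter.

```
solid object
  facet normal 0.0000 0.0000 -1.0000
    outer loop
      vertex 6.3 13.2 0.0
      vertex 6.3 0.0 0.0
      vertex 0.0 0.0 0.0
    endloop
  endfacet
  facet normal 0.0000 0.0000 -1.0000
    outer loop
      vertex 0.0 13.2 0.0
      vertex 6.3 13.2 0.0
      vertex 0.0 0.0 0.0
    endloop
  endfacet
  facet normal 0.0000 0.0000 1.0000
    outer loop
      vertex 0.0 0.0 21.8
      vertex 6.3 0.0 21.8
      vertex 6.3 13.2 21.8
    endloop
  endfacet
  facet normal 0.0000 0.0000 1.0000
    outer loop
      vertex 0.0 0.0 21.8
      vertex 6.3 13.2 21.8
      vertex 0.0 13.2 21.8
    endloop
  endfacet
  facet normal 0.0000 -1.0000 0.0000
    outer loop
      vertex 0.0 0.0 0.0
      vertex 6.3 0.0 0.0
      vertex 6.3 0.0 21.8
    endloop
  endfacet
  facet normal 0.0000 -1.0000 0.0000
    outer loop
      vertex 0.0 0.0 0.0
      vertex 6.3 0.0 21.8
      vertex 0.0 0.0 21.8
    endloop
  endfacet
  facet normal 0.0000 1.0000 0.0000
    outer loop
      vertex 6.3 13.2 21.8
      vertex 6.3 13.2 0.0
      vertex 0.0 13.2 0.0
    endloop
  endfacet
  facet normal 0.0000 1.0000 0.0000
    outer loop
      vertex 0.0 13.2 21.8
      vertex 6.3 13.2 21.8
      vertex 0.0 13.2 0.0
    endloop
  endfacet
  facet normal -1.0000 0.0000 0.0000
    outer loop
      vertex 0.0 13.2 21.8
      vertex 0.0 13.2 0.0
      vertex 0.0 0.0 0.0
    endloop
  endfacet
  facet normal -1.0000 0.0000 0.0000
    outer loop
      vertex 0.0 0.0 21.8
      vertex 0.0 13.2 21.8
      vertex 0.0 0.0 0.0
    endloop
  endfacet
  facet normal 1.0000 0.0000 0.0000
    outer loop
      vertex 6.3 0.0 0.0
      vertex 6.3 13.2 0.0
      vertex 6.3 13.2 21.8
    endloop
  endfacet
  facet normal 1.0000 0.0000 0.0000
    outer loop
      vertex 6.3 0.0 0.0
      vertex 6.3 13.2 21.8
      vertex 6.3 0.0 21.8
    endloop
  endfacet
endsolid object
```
; perimeter-only toolpath
G21 ; units = mm
G90 ; absolute positioning
G28 ; home
; layer 1
G0 Z2.7
G0 X0.0 Y0.0
G1 X6.3 Y0.0
G1 X6.3 Y13.2
G1 X0.0 Y13.2
G1 X0.0 Y0.0
; layer 2
G0 Z5.5
G0 X0.0 Y0.0
G1 X6.3 Y0.0
G1 X6.3 Y13.2
G1 X0.0 Y13.2
G1 X0.0 Y0.0
; layer 3
G0 Z8.2
G0 X0.0 Y0.0
G1 X6.3 Y0.0
G1 X6.3 Y13.2
G1 X0.0 Y13.2
G1 X0.0 Y0.0
; layer 4
G0 Z10.9
G0 X0.0 Y0.0
G1 X6.3 Y0.0
G1 X6.3 Y13.2
G1 X0.0 Y13.2
G1 X0.0 Y0.0
; layer 5
G0 Z13.6
G0 X0.0 Y0.0
G1 X6.3 Y0.0
G1 X6.3 Y13.2
G1 X0.0 Y13.2
G1 X0.0 Y0.0
; layer 6
G0 Z16.4
G0 X0.0 Y0.0
G1 X6.3 Y0.0
G1 X6.3 Y13.2
G1 X0.0 Y13.2
G1 X0.0 Y0.0
; layer 7
G0 Z19.1
G0 X0.0 Y0.0
G1 X6.3 Y0.0
G1 X6.3 Y13.2
G1 X0.0 Y13.2
G1 X0.0 Y0.0
; layer 8
G0 Z21.8
G0 X0.0 Y0.0
G1 X6.3 Y0.0
G1 X6.3 Y13.2
G1 X0.0 Y13.2
G1 X0.0 Y0.0
M2 ; end

The solid is a rectangular box, roughly 6.3 × 13.2 mm footprint and 21.8 mm tall. Slicing at Δz = 2.7 mm — 8 equal slices spanning the solid's height, so layer i sits at z = i·h/8 — gives 8 non-empty perimeters. Each is a 4-segment closed polygon; G0 lifts to the layer z and rapids to the start vertex, then G1 traces the edges.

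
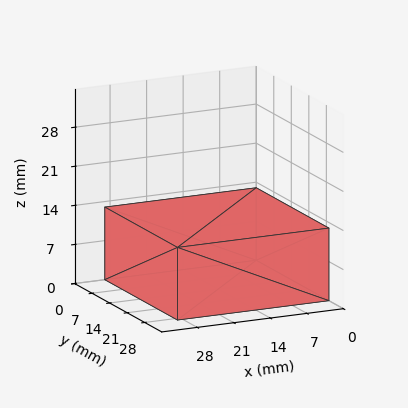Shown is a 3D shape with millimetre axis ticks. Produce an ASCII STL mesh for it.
Reading the render: the shape is a rectangular box, roughly 29 × 29 mm footprint and 13 mm tall (dimensions read to the nearest mm from the axis ticks). For the STL, each face is triangulated and given an outward normal.

solid part
  facet normal 0.0000 0.0000 -1.0000
    outer loop
      vertex 29.000 29.000 0.000
      vertex 29.000 0.000 0.000
      vertex 0.000 0.000 0.000
    endloop
  endfacet
  facet normal 0.0000 0.0000 -1.0000
    outer loop
      vertex 0.000 29.000 0.000
      vertex 29.000 29.000 0.000
      vertex 0.000 0.000 0.000
    endloop
  endfacet
  facet normal 0.0000 0.0000 1.0000
    outer loop
      vertex 0.000 0.000 13.000
      vertex 29.000 0.000 13.000
      vertex 29.000 29.000 13.000
    endloop
  endfacet
  facet normal 0.0000 0.0000 1.0000
    outer loop
      vertex 0.000 0.000 13.000
      vertex 29.000 29.000 13.000
      vertex 0.000 29.000 13.000
    endloop
  endfacet
  facet normal 0.0000 -1.0000 0.0000
    outer loop
      vertex 0.000 0.000 0.000
      vertex 29.000 0.000 0.000
      vertex 29.000 0.000 13.000
    endloop
  endfacet
  facet normal 0.0000 -1.0000 0.0000
    outer loop
      vertex 0.000 0.000 0.000
      vertex 29.000 0.000 13.000
      vertex 0.000 0.000 13.000
    endloop
  endfacet
  facet normal 0.0000 1.0000 0.0000
    outer loop
      vertex 29.000 29.000 13.000
      vertex 29.000 29.000 0.000
      vertex 0.000 29.000 0.000
    endloop
  endfacet
  facet normal 0.0000 1.0000 0.0000
    outer loop
      vertex 0.000 29.000 13.000
      vertex 29.000 29.000 13.000
      vertex 0.000 29.000 0.000
    endloop
  endfacet
  facet normal -1.0000 0.0000 0.0000
    outer loop
      vertex 0.000 29.000 13.000
      vertex 0.000 29.000 0.000
      vertex 0.000 0.000 0.000
    endloop
  endfacet
  facet normal -1.0000 0.0000 0.0000
    outer loop
      vertex 0.000 0.000 13.000
      vertex 0.000 29.000 13.000
      vertex 0.000 0.000 0.000
    endloop
  endfacet
  facet normal 1.0000 0.0000 0.0000
    outer loop
      vertex 29.000 0.000 0.000
      vertex 29.000 29.000 0.000
      vertex 29.000 29.000 13.000
    endloop
  endfacet
  facet normal 1.0000 0.0000 0.0000
    outer loop
      vertex 29.000 0.000 0.000
      vertex 29.000 29.000 13.000
      vertex 29.000 0.000 13.000
    endloop
  endfacet
endsolid part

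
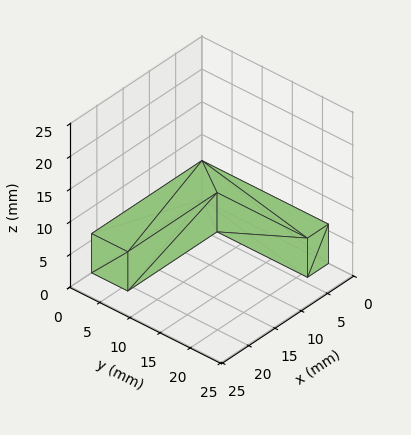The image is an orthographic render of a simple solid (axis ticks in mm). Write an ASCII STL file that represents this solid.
Reading the render: the shape is an L-shaped prism: outer 21 × 21 mm, arm thicknesses ≈ 6 mm (horizontal) and 4 mm (vertical), extruded 6 mm in z (dimensions read to the nearest mm from the axis ticks). For the STL, each face is triangulated and given an outward normal.

solid part
  facet normal 0.0000 0.0000 -1.0000
    outer loop
      vertex 21.0 6.0 0.0
      vertex 21.0 0.0 0.0
      vertex 0.0 0.0 0.0
    endloop
  endfacet
  facet normal 0.0000 0.0000 -1.0000
    outer loop
      vertex 4.0 6.0 0.0
      vertex 21.0 6.0 0.0
      vertex 0.0 0.0 0.0
    endloop
  endfacet
  facet normal 0.0000 0.0000 -1.0000
    outer loop
      vertex 4.0 21.0 0.0
      vertex 4.0 6.0 0.0
      vertex 0.0 0.0 0.0
    endloop
  endfacet
  facet normal 0.0000 0.0000 -1.0000
    outer loop
      vertex 0.0 21.0 0.0
      vertex 4.0 21.0 0.0
      vertex 0.0 0.0 0.0
    endloop
  endfacet
  facet normal 0.0000 0.0000 1.0000
    outer loop
      vertex 0.0 0.0 6.0
      vertex 21.0 0.0 6.0
      vertex 21.0 6.0 6.0
    endloop
  endfacet
  facet normal 0.0000 0.0000 1.0000
    outer loop
      vertex 0.0 0.0 6.0
      vertex 21.0 6.0 6.0
      vertex 4.0 6.0 6.0
    endloop
  endfacet
  facet normal 0.0000 0.0000 1.0000
    outer loop
      vertex 0.0 0.0 6.0
      vertex 4.0 6.0 6.0
      vertex 4.0 21.0 6.0
    endloop
  endfacet
  facet normal 0.0000 0.0000 1.0000
    outer loop
      vertex 0.0 0.0 6.0
      vertex 4.0 21.0 6.0
      vertex 0.0 21.0 6.0
    endloop
  endfacet
  facet normal 0.0000 -1.0000 0.0000
    outer loop
      vertex 0.0 0.0 0.0
      vertex 21.0 0.0 0.0
      vertex 21.0 0.0 6.0
    endloop
  endfacet
  facet normal 0.0000 -1.0000 0.0000
    outer loop
      vertex 0.0 0.0 0.0
      vertex 21.0 0.0 6.0
      vertex 0.0 0.0 6.0
    endloop
  endfacet
  facet normal 1.0000 0.0000 0.0000
    outer loop
      vertex 21.0 0.0 0.0
      vertex 21.0 6.0 0.0
      vertex 21.0 6.0 6.0
    endloop
  endfacet
  facet normal 1.0000 0.0000 0.0000
    outer loop
      vertex 21.0 0.0 0.0
      vertex 21.0 6.0 6.0
      vertex 21.0 0.0 6.0
    endloop
  endfacet
  facet normal 0.0000 1.0000 0.0000
    outer loop
      vertex 21.0 6.0 0.0
      vertex 4.0 6.0 0.0
      vertex 4.0 6.0 6.0
    endloop
  endfacet
  facet normal 0.0000 1.0000 0.0000
    outer loop
      vertex 21.0 6.0 0.0
      vertex 4.0 6.0 6.0
      vertex 21.0 6.0 6.0
    endloop
  endfacet
  facet normal 1.0000 0.0000 0.0000
    outer loop
      vertex 4.0 6.0 0.0
      vertex 4.0 21.0 0.0
      vertex 4.0 21.0 6.0
    endloop
  endfacet
  facet normal 1.0000 0.0000 0.0000
    outer loop
      vertex 4.0 6.0 0.0
      vertex 4.0 21.0 6.0
      vertex 4.0 6.0 6.0
    endloop
  endfacet
  facet normal 0.0000 1.0000 0.0000
    outer loop
      vertex 4.0 21.0 0.0
      vertex 0.0 21.0 0.0
      vertex 0.0 21.0 6.0
    endloop
  endfacet
  facet normal 0.0000 1.0000 0.0000
    outer loop
      vertex 4.0 21.0 0.0
      vertex 0.0 21.0 6.0
      vertex 4.0 21.0 6.0
    endloop
  endfacet
  facet normal -1.0000 0.0000 0.0000
    outer loop
      vertex 0.0 21.0 0.0
      vertex 0.0 0.0 0.0
      vertex 0.0 0.0 6.0
    endloop
  endfacet
  facet normal -1.0000 0.0000 0.0000
    outer loop
      vertex 0.0 21.0 0.0
      vertex 0.0 0.0 6.0
      vertex 0.0 21.0 6.0
    endloop
  endfacet
endsolid part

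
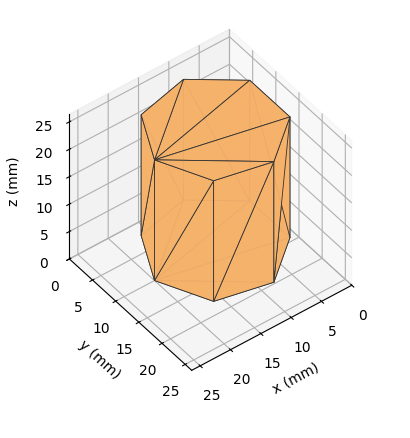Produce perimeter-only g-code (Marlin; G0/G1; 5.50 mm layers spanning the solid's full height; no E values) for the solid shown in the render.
Reading the render: the shape is a regular 7-sided prism (a cylinder approximated with 7 flat sides), circumscribed radius ≈ 10 mm, height ≈ 22 mm (dimensions read to the nearest mm from the axis ticks). For the g-code, the solid's height is divided into equal slices at the stated Δz and each level perimeter traced with G1 moves after a G0 lift.

; perimeter-only toolpath
G21 ; units = mm
G90 ; absolute positioning
G28 ; home
; layer 1
G0 Z5.50
G0 X20.00 Y10.00
G1 X16.23 Y17.82
G1 X7.77 Y19.75
G1 X0.99 Y14.34
G1 X0.99 Y5.66
G1 X7.77 Y0.25
G1 X16.23 Y2.18
G1 X20.00 Y10.00
; layer 2
G0 Z11.00
G0 X20.00 Y10.00
G1 X16.23 Y17.82
G1 X7.77 Y19.75
G1 X0.99 Y14.34
G1 X0.99 Y5.66
G1 X7.77 Y0.25
G1 X16.23 Y2.18
G1 X20.00 Y10.00
; layer 3
G0 Z16.50
G0 X20.00 Y10.00
G1 X16.23 Y17.82
G1 X7.77 Y19.75
G1 X0.99 Y14.34
G1 X0.99 Y5.66
G1 X7.77 Y0.25
G1 X16.23 Y2.18
G1 X20.00 Y10.00
; layer 4
G0 Z22.00
G0 X20.00 Y10.00
G1 X16.23 Y17.82
G1 X7.77 Y19.75
G1 X0.99 Y14.34
G1 X0.99 Y5.66
G1 X7.77 Y0.25
G1 X16.23 Y2.18
G1 X20.00 Y10.00
M2 ; end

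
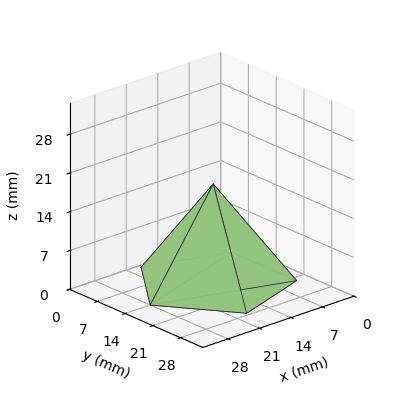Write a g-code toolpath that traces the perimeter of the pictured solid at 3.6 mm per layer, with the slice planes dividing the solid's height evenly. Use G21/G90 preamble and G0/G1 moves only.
Reading the render: the shape is a regular 5-sided pyramid, base circumscribed radius ≈ 14 mm, apex at z ≈ 18 mm (dimensions read to the nearest mm from the axis ticks). For the g-code, the solid's height is divided into equal slices at the stated Δz and each level perimeter traced with G1 moves after a G0 lift.

; perimeter-only toolpath
G21 ; units = mm
G90 ; absolute positioning
G28 ; home
; layer 1
G0 Z3.6
G0 X25.2 Y14.0
G1 X17.4 Y24.6
G1 X5.0 Y20.6
G1 X5.0 Y7.4
G1 X17.4 Y3.4
G1 X25.2 Y14.0
; layer 2
G0 Z7.2
G0 X22.4 Y14.0
G1 X16.6 Y22.0
G1 X7.2 Y18.9
G1 X7.2 Y9.1
G1 X16.6 Y6.0
G1 X22.4 Y14.0
; layer 3
G0 Z10.8
G0 X19.6 Y14.0
G1 X15.7 Y19.3
G1 X9.5 Y17.3
G1 X9.5 Y10.7
G1 X15.7 Y8.7
G1 X19.6 Y14.0
; layer 4
G0 Z14.4
G0 X16.8 Y14.0
G1 X14.9 Y16.7
G1 X11.7 Y15.6
G1 X11.7 Y12.4
G1 X14.9 Y11.3
G1 X16.8 Y14.0
M2 ; end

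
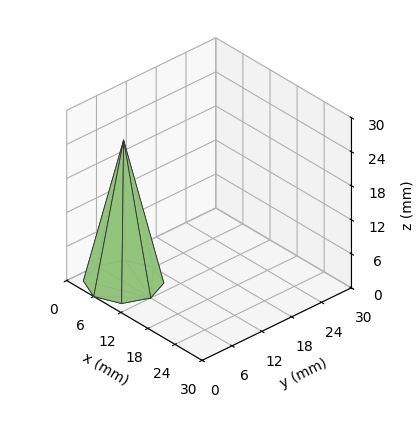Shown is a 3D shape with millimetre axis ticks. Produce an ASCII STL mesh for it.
Reading the render: the shape is a regular 8-sided pyramid, base circumscribed radius ≈ 6 mm, apex at z ≈ 25 mm (dimensions read to the nearest mm from the axis ticks). For the STL, each face is triangulated and given an outward normal.

solid part
  facet normal 0.0000 0.0000 -1.0000
    outer loop
      vertex 6.00 12.00 0.00
      vertex 10.24 10.24 0.00
      vertex 12.00 6.00 0.00
    endloop
  endfacet
  facet normal 0.0000 0.0000 -1.0000
    outer loop
      vertex 1.76 10.24 0.00
      vertex 6.00 12.00 0.00
      vertex 12.00 6.00 0.00
    endloop
  endfacet
  facet normal 0.0000 0.0000 -1.0000
    outer loop
      vertex 0.00 6.00 0.00
      vertex 1.76 10.24 0.00
      vertex 12.00 6.00 0.00
    endloop
  endfacet
  facet normal 0.0000 0.0000 -1.0000
    outer loop
      vertex 1.76 1.76 0.00
      vertex 0.00 6.00 0.00
      vertex 12.00 6.00 0.00
    endloop
  endfacet
  facet normal 0.0000 0.0000 -1.0000
    outer loop
      vertex 6.00 0.00 0.00
      vertex 1.76 1.76 0.00
      vertex 12.00 6.00 0.00
    endloop
  endfacet
  facet normal 0.0000 0.0000 -1.0000
    outer loop
      vertex 10.24 1.76 0.00
      vertex 6.00 0.00 0.00
      vertex 12.00 6.00 0.00
    endloop
  endfacet
  facet normal 0.9017 0.3743 0.2164
    outer loop
      vertex 12.00 6.00 0.00
      vertex 10.24 10.24 0.00
      vertex 6.00 6.00 25.00
    endloop
  endfacet
  facet normal 0.3743 0.9017 0.2164
    outer loop
      vertex 10.24 10.24 0.00
      vertex 6.00 12.00 0.00
      vertex 6.00 6.00 25.00
    endloop
  endfacet
  facet normal -0.3743 0.9017 0.2164
    outer loop
      vertex 6.00 12.00 0.00
      vertex 1.76 10.24 0.00
      vertex 6.00 6.00 25.00
    endloop
  endfacet
  facet normal -0.9017 0.3743 0.2164
    outer loop
      vertex 1.76 10.24 0.00
      vertex 0.00 6.00 0.00
      vertex 6.00 6.00 25.00
    endloop
  endfacet
  facet normal -0.9017 -0.3743 0.2164
    outer loop
      vertex 0.00 6.00 0.00
      vertex 1.76 1.76 0.00
      vertex 6.00 6.00 25.00
    endloop
  endfacet
  facet normal -0.3743 -0.9017 0.2164
    outer loop
      vertex 1.76 1.76 0.00
      vertex 6.00 0.00 0.00
      vertex 6.00 6.00 25.00
    endloop
  endfacet
  facet normal 0.3743 -0.9017 0.2164
    outer loop
      vertex 6.00 0.00 0.00
      vertex 10.24 1.76 0.00
      vertex 6.00 6.00 25.00
    endloop
  endfacet
  facet normal 0.9017 -0.3743 0.2164
    outer loop
      vertex 10.24 1.76 0.00
      vertex 12.00 6.00 0.00
      vertex 6.00 6.00 25.00
    endloop
  endfacet
endsolid part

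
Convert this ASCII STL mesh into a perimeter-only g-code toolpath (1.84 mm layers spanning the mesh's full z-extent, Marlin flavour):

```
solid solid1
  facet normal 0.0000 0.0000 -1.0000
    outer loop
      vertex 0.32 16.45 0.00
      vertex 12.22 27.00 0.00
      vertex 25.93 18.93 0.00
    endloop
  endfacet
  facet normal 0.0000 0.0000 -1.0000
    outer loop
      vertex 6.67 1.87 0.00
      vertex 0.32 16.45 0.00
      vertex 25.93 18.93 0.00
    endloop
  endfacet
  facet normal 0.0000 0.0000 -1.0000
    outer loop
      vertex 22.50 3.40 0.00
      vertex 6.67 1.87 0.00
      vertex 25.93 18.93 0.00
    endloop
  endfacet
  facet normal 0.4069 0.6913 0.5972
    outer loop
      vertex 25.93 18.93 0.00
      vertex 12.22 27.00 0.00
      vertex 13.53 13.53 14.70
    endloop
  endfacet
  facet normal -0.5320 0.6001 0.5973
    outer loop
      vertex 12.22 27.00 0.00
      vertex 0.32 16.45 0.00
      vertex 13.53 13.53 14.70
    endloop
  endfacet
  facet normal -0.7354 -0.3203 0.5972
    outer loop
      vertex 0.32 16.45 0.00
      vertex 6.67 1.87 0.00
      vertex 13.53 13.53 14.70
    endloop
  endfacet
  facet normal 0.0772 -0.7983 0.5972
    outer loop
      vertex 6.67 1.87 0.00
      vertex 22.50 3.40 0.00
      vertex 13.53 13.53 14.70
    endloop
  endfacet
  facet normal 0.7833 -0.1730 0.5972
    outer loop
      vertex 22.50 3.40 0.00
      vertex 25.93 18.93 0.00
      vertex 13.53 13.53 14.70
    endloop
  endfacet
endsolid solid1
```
; perimeter-only toolpath
G21 ; units = mm
G90 ; absolute positioning
G28 ; home
; layer 1
G0 Z1.84
G0 X24.38 Y18.25
G1 X12.38 Y25.32
G1 X1.97 Y16.08
G1 X7.53 Y3.33
G1 X21.38 Y4.67
G1 X24.38 Y18.25
; layer 2
G0 Z3.67
G0 X22.83 Y17.58
G1 X12.55 Y23.63
G1 X3.62 Y15.72
G1 X8.38 Y4.79
G1 X20.26 Y5.93
G1 X22.83 Y17.58
; layer 3
G0 Z5.51
G0 X21.28 Y16.91
G1 X12.71 Y21.95
G1 X5.27 Y15.36
G1 X9.24 Y6.24
G1 X19.14 Y7.20
G1 X21.28 Y16.91
; layer 4
G0 Z7.35
G0 X19.73 Y16.23
G1 X12.88 Y20.27
G1 X6.92 Y14.99
G1 X10.10 Y7.70
G1 X18.02 Y8.46
G1 X19.73 Y16.23
; layer 5
G0 Z9.19
G0 X18.18 Y15.55
G1 X13.04 Y18.58
G1 X8.58 Y14.62
G1 X10.96 Y9.16
G1 X16.89 Y9.73
G1 X18.18 Y15.55
; layer 6
G0 Z11.02
G0 X16.63 Y14.88
G1 X13.20 Y16.90
G1 X10.23 Y14.26
G1 X11.81 Y10.61
G1 X15.77 Y11.00
G1 X16.63 Y14.88
; layer 7
G0 Z12.86
G0 X15.08 Y14.20
G1 X13.37 Y15.21
G1 X11.88 Y13.89
G1 X12.67 Y12.07
G1 X14.65 Y12.26
G1 X15.08 Y14.20
M2 ; end

The solid is a regular 5-sided pyramid, base circumscribed radius ≈ 13.5 mm, apex at z ≈ 14.7 mm. Slicing at Δz = 1.84 mm — 8 equal slices spanning the solid's height, so layer i sits at z = i·h/8 — gives 7 non-empty perimeters. Each is a 5-segment closed polygon; G0 lifts to the layer z and rapids to the start vertex, then G1 traces the edges. The cross-section shrinks linearly with z (the slice at the apex is degenerate and omitted).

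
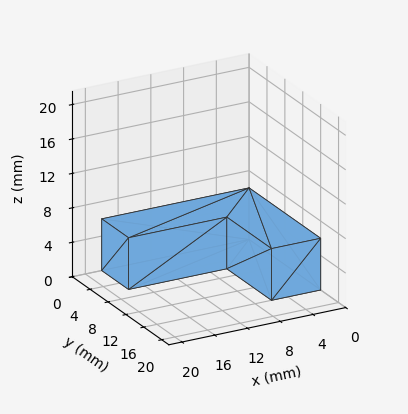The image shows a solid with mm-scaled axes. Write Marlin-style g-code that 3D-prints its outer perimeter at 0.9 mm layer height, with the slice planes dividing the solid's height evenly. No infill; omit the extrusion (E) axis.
Reading the render: the shape is an L-shaped prism: outer 18 × 16 mm, arm thicknesses ≈ 6 mm (horizontal) and 6 mm (vertical), extruded 6 mm in z (dimensions read to the nearest mm from the axis ticks). For the g-code, the solid's height is divided into equal slices at the stated Δz and each level perimeter traced with G1 moves after a G0 lift.

; perimeter-only toolpath
G21 ; units = mm
G90 ; absolute positioning
G28 ; home
; layer 1
G0 Z0.9
G0 X0.0 Y0.0
G1 X18.0 Y0.0
G1 X18.0 Y6.0
G1 X6.0 Y6.0
G1 X6.0 Y16.0
G1 X0.0 Y16.0
G1 X0.0 Y0.0
; layer 2
G0 Z1.7
G0 X0.0 Y0.0
G1 X18.0 Y0.0
G1 X18.0 Y6.0
G1 X6.0 Y6.0
G1 X6.0 Y16.0
G1 X0.0 Y16.0
G1 X0.0 Y0.0
; layer 3
G0 Z2.6
G0 X0.0 Y0.0
G1 X18.0 Y0.0
G1 X18.0 Y6.0
G1 X6.0 Y6.0
G1 X6.0 Y16.0
G1 X0.0 Y16.0
G1 X0.0 Y0.0
; layer 4
G0 Z3.4
G0 X0.0 Y0.0
G1 X18.0 Y0.0
G1 X18.0 Y6.0
G1 X6.0 Y6.0
G1 X6.0 Y16.0
G1 X0.0 Y16.0
G1 X0.0 Y0.0
; layer 5
G0 Z4.3
G0 X0.0 Y0.0
G1 X18.0 Y0.0
G1 X18.0 Y6.0
G1 X6.0 Y6.0
G1 X6.0 Y16.0
G1 X0.0 Y16.0
G1 X0.0 Y0.0
; layer 6
G0 Z5.1
G0 X0.0 Y0.0
G1 X18.0 Y0.0
G1 X18.0 Y6.0
G1 X6.0 Y6.0
G1 X6.0 Y16.0
G1 X0.0 Y16.0
G1 X0.0 Y0.0
; layer 7
G0 Z6.0
G0 X0.0 Y0.0
G1 X18.0 Y0.0
G1 X18.0 Y6.0
G1 X6.0 Y6.0
G1 X6.0 Y16.0
G1 X0.0 Y16.0
G1 X0.0 Y0.0
M2 ; end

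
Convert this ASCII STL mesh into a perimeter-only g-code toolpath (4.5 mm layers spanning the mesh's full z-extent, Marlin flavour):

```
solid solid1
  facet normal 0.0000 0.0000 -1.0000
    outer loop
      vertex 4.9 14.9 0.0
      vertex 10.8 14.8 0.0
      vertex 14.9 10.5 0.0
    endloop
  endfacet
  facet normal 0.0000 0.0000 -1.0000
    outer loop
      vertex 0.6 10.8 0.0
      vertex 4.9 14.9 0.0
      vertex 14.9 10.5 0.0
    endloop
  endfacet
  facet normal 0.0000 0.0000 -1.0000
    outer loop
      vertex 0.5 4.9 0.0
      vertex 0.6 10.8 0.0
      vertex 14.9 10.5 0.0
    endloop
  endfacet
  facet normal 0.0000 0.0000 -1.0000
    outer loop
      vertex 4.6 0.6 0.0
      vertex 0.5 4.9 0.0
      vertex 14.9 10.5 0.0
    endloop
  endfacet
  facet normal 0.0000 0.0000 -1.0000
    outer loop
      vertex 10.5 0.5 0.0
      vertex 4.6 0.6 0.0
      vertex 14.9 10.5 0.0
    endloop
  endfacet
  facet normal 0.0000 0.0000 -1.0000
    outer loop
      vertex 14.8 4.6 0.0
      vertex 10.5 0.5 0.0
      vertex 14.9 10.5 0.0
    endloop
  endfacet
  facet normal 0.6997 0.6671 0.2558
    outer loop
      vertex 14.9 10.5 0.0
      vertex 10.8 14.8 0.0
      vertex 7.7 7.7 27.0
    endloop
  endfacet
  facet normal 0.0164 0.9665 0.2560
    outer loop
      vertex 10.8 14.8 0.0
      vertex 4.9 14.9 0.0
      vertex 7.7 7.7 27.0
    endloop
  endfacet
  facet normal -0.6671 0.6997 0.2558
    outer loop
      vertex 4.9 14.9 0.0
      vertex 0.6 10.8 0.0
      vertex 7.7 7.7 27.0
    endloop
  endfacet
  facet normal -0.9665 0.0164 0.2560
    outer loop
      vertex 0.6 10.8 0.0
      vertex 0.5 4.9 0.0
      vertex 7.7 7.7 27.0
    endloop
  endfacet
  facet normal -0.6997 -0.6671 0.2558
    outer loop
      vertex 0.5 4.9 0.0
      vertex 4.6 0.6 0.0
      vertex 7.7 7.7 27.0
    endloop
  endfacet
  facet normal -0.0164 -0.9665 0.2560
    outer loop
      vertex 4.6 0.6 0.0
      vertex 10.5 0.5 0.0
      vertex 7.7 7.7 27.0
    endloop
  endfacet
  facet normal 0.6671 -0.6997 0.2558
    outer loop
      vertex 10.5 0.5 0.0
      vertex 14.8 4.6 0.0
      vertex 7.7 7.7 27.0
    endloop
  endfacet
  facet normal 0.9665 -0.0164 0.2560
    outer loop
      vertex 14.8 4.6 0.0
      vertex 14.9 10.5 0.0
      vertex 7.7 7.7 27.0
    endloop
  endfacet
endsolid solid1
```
; perimeter-only toolpath
G21 ; units = mm
G90 ; absolute positioning
G28 ; home
; layer 1
G0 Z4.5
G0 X13.7 Y10.0
G1 X10.3 Y13.6
G1 X5.4 Y13.7
G1 X1.8 Y10.3
G1 X1.7 Y5.4
G1 X5.1 Y1.8
G1 X10.0 Y1.7
G1 X13.6 Y5.1
G1 X13.7 Y10.0
; layer 2
G0 Z9.0
G0 X12.5 Y9.6
G1 X9.8 Y12.4
G1 X5.8 Y12.5
G1 X3.0 Y9.8
G1 X2.9 Y5.8
G1 X5.6 Y3.0
G1 X9.6 Y2.9
G1 X12.4 Y5.6
G1 X12.5 Y9.6
; layer 3
G0 Z13.5
G0 X11.3 Y9.1
G1 X9.2 Y11.2
G1 X6.3 Y11.3
G1 X4.2 Y9.2
G1 X4.1 Y6.3
G1 X6.2 Y4.2
G1 X9.1 Y4.1
G1 X11.2 Y6.2
G1 X11.3 Y9.1
; layer 4
G0 Z18.0
G0 X10.1 Y8.6
G1 X8.7 Y10.1
G1 X6.8 Y10.1
G1 X5.3 Y8.7
G1 X5.3 Y6.8
G1 X6.7 Y5.3
G1 X8.6 Y5.3
G1 X10.1 Y6.7
G1 X10.1 Y8.6
; layer 5
G0 Z22.5
G0 X8.9 Y8.2
G1 X8.2 Y8.9
G1 X7.2 Y8.9
G1 X6.5 Y8.2
G1 X6.5 Y7.2
G1 X7.2 Y6.5
G1 X8.2 Y6.5
G1 X8.9 Y7.2
G1 X8.9 Y8.2
M2 ; end

The solid is a regular 8-sided pyramid, base circumscribed radius ≈ 7.7 mm, apex at z ≈ 27 mm. Slicing at Δz = 4.5 mm — 6 equal slices spanning the solid's height, so layer i sits at z = i·h/6 — gives 5 non-empty perimeters. Each is a 8-segment closed polygon; G0 lifts to the layer z and rapids to the start vertex, then G1 traces the edges. The cross-section shrinks linearly with z (the slice at the apex is degenerate and omitted).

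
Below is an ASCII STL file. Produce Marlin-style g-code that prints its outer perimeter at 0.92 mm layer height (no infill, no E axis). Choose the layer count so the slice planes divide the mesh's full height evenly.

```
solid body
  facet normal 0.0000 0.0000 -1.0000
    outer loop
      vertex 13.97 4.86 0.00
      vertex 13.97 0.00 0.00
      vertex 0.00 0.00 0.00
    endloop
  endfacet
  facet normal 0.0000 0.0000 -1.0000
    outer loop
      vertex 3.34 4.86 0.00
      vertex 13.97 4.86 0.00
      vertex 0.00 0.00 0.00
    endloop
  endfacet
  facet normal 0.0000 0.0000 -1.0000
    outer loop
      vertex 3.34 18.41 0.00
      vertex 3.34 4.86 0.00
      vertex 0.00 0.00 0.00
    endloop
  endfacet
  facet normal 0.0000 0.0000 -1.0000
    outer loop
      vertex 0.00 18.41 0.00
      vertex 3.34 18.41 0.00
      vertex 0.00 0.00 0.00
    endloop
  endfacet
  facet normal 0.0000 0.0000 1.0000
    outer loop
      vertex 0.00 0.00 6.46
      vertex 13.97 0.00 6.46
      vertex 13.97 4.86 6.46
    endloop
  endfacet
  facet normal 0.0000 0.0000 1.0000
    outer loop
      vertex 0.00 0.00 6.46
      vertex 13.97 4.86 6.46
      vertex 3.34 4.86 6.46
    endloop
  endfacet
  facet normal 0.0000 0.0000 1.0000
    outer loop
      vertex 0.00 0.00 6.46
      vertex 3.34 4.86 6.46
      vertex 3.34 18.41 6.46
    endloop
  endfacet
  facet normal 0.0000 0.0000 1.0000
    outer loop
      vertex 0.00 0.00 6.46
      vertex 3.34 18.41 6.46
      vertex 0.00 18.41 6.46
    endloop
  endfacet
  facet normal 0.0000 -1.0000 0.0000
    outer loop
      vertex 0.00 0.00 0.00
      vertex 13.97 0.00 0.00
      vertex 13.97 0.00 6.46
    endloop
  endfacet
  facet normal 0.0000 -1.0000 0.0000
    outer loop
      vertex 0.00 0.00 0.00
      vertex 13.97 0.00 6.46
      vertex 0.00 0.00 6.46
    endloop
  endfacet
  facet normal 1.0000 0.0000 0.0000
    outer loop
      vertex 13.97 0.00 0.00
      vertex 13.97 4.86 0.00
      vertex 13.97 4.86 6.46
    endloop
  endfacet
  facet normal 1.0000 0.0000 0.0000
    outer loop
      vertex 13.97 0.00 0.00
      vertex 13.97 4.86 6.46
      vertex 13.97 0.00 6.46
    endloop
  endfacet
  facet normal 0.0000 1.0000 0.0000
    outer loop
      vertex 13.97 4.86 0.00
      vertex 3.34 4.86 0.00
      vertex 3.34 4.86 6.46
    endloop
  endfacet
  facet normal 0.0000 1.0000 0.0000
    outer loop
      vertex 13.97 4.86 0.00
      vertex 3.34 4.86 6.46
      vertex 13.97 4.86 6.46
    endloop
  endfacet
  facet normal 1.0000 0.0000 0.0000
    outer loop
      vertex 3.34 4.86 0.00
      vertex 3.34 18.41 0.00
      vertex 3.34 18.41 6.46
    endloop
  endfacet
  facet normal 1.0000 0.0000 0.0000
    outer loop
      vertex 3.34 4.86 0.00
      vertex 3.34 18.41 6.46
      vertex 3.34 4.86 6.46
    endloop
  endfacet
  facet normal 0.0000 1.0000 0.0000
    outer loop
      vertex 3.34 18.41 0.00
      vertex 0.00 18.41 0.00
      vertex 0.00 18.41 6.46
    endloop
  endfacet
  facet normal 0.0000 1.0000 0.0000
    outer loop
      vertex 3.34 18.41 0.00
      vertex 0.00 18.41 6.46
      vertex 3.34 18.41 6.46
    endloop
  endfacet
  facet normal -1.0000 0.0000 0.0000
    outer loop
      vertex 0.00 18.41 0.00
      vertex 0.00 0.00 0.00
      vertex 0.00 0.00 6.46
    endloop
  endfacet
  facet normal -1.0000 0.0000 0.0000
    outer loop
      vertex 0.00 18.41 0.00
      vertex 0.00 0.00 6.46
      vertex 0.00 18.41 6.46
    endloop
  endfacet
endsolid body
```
; perimeter-only toolpath
G21 ; units = mm
G90 ; absolute positioning
G28 ; home
; layer 1
G0 Z0.92
G0 X0.00 Y0.00
G1 X13.97 Y0.00
G1 X13.97 Y4.86
G1 X3.34 Y4.86
G1 X3.34 Y18.41
G1 X0.00 Y18.41
G1 X0.00 Y0.00
; layer 2
G0 Z1.85
G0 X0.00 Y0.00
G1 X13.97 Y0.00
G1 X13.97 Y4.86
G1 X3.34 Y4.86
G1 X3.34 Y18.41
G1 X0.00 Y18.41
G1 X0.00 Y0.00
; layer 3
G0 Z2.77
G0 X0.00 Y0.00
G1 X13.97 Y0.00
G1 X13.97 Y4.86
G1 X3.34 Y4.86
G1 X3.34 Y18.41
G1 X0.00 Y18.41
G1 X0.00 Y0.00
; layer 4
G0 Z3.69
G0 X0.00 Y0.00
G1 X13.97 Y0.00
G1 X13.97 Y4.86
G1 X3.34 Y4.86
G1 X3.34 Y18.41
G1 X0.00 Y18.41
G1 X0.00 Y0.00
; layer 5
G0 Z4.61
G0 X0.00 Y0.00
G1 X13.97 Y0.00
G1 X13.97 Y4.86
G1 X3.34 Y4.86
G1 X3.34 Y18.41
G1 X0.00 Y18.41
G1 X0.00 Y0.00
; layer 6
G0 Z5.54
G0 X0.00 Y0.00
G1 X13.97 Y0.00
G1 X13.97 Y4.86
G1 X3.34 Y4.86
G1 X3.34 Y18.41
G1 X0.00 Y18.41
G1 X0.00 Y0.00
; layer 7
G0 Z6.46
G0 X0.00 Y0.00
G1 X13.97 Y0.00
G1 X13.97 Y4.86
G1 X3.34 Y4.86
G1 X3.34 Y18.41
G1 X0.00 Y18.41
G1 X0.00 Y0.00
M2 ; end

The solid is an L-shaped prism: outer 14 × 18.4 mm, arm thicknesses ≈ 4.86 mm (horizontal) and 3.34 mm (vertical), extruded 6.46 mm in z. Slicing at Δz = 0.92 mm — 7 equal slices spanning the solid's height, so layer i sits at z = i·h/7 — gives 7 non-empty perimeters. Each is a 6-segment closed polygon; G0 lifts to the layer z and rapids to the start vertex, then G1 traces the edges.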